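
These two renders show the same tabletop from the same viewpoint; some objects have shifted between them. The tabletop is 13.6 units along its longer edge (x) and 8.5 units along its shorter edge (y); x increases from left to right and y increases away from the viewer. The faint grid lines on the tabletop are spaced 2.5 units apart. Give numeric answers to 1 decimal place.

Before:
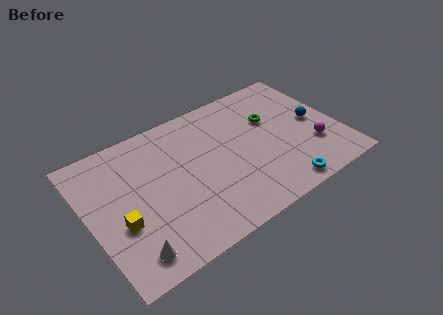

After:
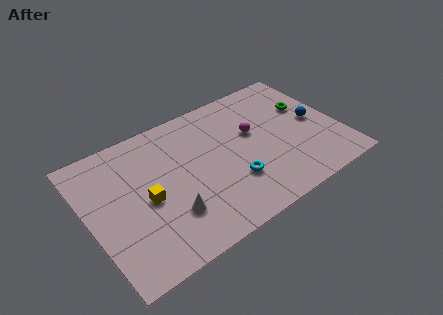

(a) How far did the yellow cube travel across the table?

1.7

The yellow cube was near (1.5, 3.2) before and (3.0, 3.9) after, so it travelled √(1.5² + 0.7²) ≈ 1.7 units.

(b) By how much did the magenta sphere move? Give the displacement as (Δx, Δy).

(-2.9, 2.5)

From the two frames, the magenta sphere sits at roughly (12.0, 2.6) before and (9.1, 5.1) after.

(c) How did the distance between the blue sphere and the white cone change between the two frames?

-2.5

The distance was about 11.1 in the first image and 8.6 in the second, so they moved 2.5 units closer together.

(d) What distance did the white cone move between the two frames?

2.5

The white cone moved from about (1.7, 1.3) to (4.0, 2.4), a distance of √(2.3² + 1.1²) ≈ 2.5.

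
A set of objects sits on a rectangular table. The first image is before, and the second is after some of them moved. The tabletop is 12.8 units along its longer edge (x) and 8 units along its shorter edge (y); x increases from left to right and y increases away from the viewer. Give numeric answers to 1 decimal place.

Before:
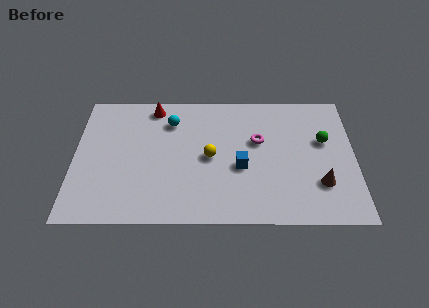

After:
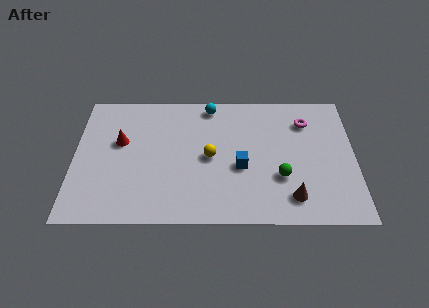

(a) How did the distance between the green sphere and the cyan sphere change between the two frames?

-1.7

The distance was about 7.1 in the first image and 5.4 in the second, so they moved 1.7 units closer together.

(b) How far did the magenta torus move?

2.5

The magenta torus was near (8.4, 4.9) before and (10.6, 6.1) after, so it travelled √(2.2² + 1.2²) ≈ 2.5 units.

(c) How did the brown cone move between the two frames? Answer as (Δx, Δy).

(-1.3, -0.8)

The brown cone started near (11.2, 2.3) and ended near (9.9, 1.5).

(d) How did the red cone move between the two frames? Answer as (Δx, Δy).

(-1.5, -2.2)

From the two frames, the red cone sits at roughly (3.6, 7.0) before and (2.1, 4.8) after.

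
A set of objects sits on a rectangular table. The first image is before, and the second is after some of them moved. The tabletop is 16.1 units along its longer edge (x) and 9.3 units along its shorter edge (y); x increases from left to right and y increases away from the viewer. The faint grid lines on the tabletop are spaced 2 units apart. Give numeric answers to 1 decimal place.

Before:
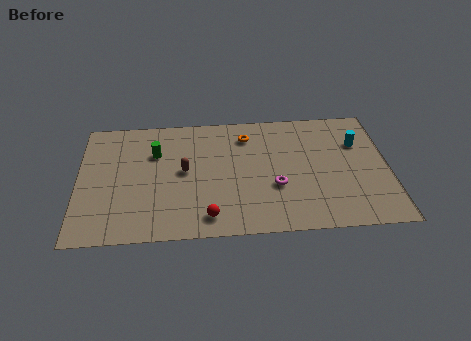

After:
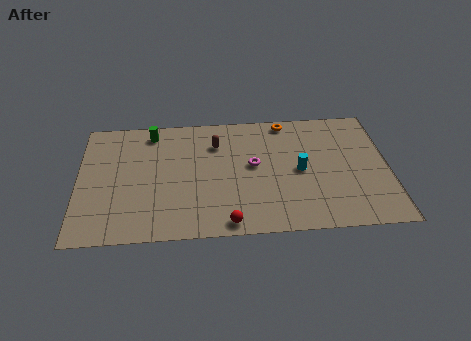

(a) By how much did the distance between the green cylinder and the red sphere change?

+2.4

They were about 5.7 units apart before and 8.1 after — 2.4 units further apart.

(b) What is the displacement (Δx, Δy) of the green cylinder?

(-0.2, 1.6)

The green cylinder was at about (4.0, 6.4) and moved to about (3.8, 8.0).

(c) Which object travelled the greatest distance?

the cyan cylinder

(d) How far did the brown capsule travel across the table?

2.6

The brown capsule moved from about (5.5, 4.9) to (7.2, 6.9), a distance of √(1.7² + 2.0²) ≈ 2.6.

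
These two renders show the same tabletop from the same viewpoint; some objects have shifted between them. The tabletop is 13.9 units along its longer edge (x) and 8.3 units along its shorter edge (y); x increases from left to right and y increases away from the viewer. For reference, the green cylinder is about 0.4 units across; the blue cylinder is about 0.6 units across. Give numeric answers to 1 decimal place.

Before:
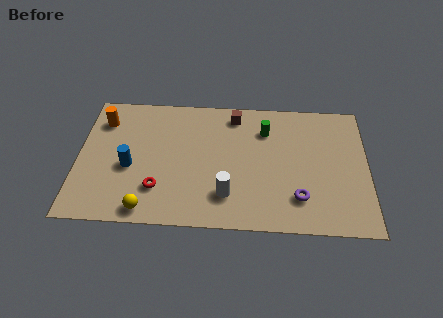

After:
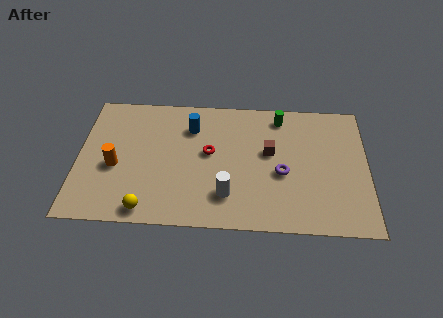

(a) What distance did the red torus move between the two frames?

3.4

The red torus was near (3.9, 2.2) before and (6.3, 4.6) after, so it travelled √(2.4² + 2.4²) ≈ 3.4 units.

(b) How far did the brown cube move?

2.9

The brown cube was near (7.5, 7.1) before and (9.2, 4.8) after, so it travelled √(1.7² + 2.3²) ≈ 2.9 units.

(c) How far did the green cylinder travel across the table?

1.1

The green cylinder was near (9.0, 6.2) before and (9.7, 7.1) after, so it travelled √(0.7² + 0.9²) ≈ 1.1 units.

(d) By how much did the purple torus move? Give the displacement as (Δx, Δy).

(-0.8, 1.5)

The purple torus was at about (10.6, 2.0) and moved to about (9.8, 3.5).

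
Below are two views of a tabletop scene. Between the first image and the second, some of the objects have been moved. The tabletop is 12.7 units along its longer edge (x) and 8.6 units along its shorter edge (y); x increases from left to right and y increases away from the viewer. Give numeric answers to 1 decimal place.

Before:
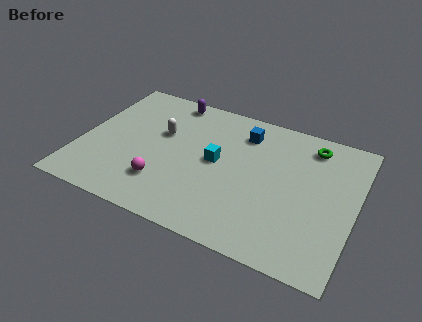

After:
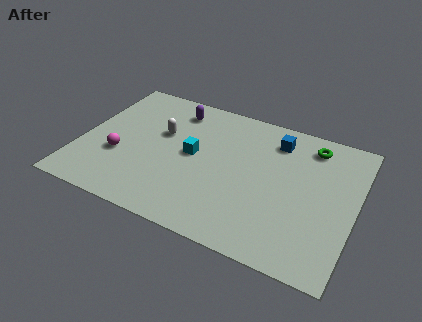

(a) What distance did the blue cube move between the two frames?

1.5

The blue cube moved from about (7.3, 6.8) to (8.8, 6.9), a distance of √(1.5² + 0.1²) ≈ 1.5.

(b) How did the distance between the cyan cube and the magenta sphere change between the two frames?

+0.4

They were about 3.2 units apart before and 3.6 after — 0.4 units further apart.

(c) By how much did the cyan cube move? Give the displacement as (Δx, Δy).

(-1.1, 0.0)

The cyan cube was at about (6.3, 4.5) and moved to about (5.2, 4.5).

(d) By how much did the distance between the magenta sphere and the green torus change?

+1.4

They were about 8.0 units apart before and 9.4 after — 1.4 units further apart.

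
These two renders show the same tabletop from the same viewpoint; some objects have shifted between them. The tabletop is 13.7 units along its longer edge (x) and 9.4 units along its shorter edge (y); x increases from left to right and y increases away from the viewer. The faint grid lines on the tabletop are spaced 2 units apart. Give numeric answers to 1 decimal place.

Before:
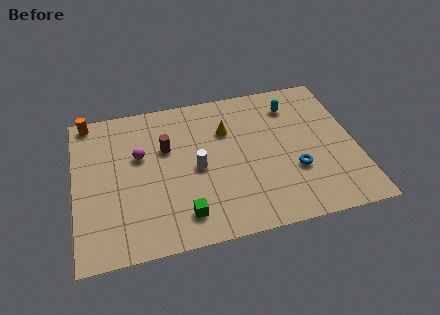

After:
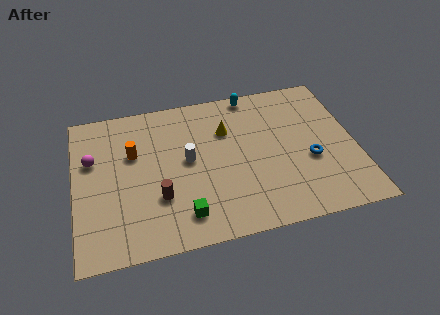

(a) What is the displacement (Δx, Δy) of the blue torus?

(0.8, 0.5)

From the two frames, the blue torus sits at roughly (10.6, 3.2) before and (11.4, 3.7) after.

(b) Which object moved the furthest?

the orange cylinder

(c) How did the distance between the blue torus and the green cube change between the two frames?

+0.9

They were about 5.7 units apart before and 6.6 after — 0.9 units further apart.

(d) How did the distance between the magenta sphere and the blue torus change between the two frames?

+2.9

Before: roughly 7.8 units apart; after: 10.7. That's 2.9 units further apart.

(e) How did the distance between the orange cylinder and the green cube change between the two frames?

-3.3

Before: roughly 8.1 units apart; after: 4.8. That's 3.3 units closer together.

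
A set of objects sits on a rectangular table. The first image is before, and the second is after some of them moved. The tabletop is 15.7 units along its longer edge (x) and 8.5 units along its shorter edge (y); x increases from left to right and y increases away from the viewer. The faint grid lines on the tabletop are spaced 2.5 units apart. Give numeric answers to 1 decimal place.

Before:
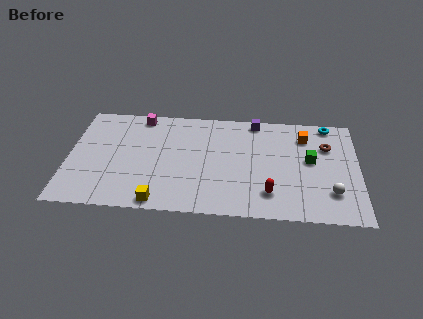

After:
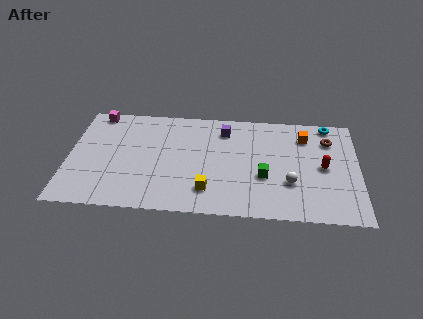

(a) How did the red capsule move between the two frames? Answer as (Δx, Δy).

(2.9, 2.3)

From the two frames, the red capsule sits at roughly (10.9, 1.9) before and (13.8, 4.2) after.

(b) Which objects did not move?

the cyan torus and the orange cube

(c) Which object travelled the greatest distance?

the red capsule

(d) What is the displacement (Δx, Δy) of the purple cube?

(-1.7, -0.9)

The purple cube was at about (10.1, 7.7) and moved to about (8.4, 6.8).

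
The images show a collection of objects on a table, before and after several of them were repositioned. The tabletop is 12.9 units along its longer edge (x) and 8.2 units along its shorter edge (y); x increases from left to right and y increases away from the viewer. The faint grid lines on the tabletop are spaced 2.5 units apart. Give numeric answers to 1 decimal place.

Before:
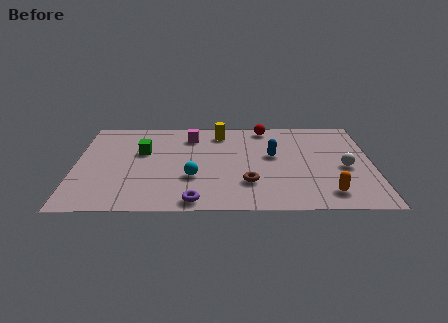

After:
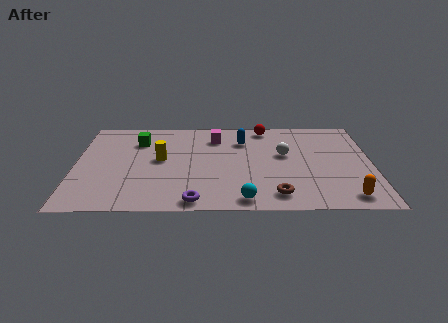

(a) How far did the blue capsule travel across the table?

1.9

The blue capsule moved from about (8.6, 4.7) to (7.3, 6.1), a distance of √(1.3² + 1.4²) ≈ 1.9.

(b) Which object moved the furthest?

the yellow cylinder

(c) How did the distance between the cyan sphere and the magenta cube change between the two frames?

+1.9

They were about 3.7 units apart before and 5.6 after — 1.9 units further apart.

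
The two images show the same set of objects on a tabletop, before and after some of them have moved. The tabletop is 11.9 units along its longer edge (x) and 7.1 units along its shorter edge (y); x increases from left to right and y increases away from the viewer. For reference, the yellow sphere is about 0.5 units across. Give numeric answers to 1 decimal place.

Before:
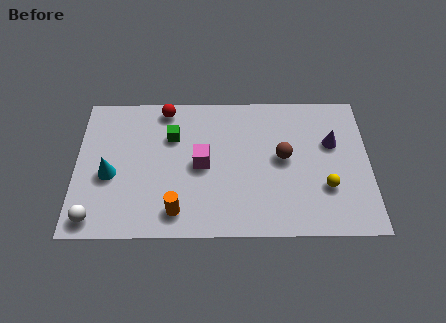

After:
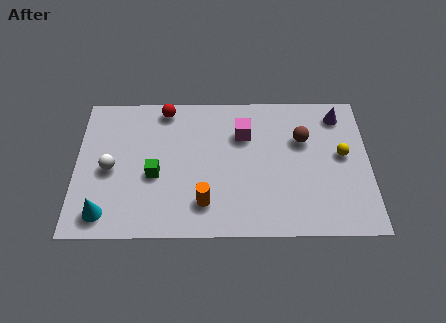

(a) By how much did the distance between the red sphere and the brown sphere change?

+0.4

Before: roughly 5.4 units apart; after: 5.8. That's 0.4 units further apart.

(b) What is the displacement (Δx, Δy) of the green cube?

(-0.7, -1.9)

The green cube started near (3.9, 4.9) and ended near (3.2, 3.0).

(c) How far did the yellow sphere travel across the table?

1.7

From (10.1, 2.3) to (10.8, 3.9), the yellow sphere covered √(0.7² + 1.6²) ≈ 1.7 units.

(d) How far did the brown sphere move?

1.2

The brown sphere was near (8.4, 3.8) before and (9.2, 4.7) after, so it travelled √(0.8² + 0.9²) ≈ 1.2 units.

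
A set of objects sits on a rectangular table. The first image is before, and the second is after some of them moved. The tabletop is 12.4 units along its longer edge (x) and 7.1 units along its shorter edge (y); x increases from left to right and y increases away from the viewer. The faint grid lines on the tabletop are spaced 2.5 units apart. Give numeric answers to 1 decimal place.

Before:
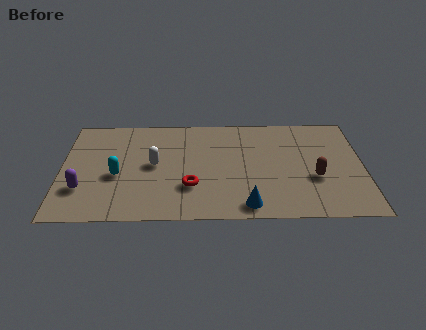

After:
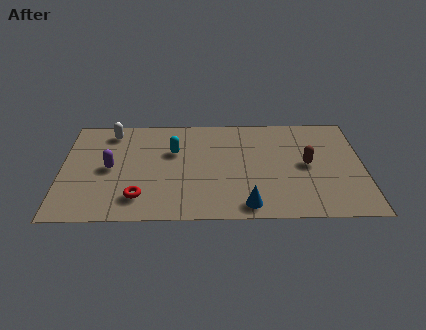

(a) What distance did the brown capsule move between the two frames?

0.9

From (10.4, 2.7) to (10.1, 3.6), the brown capsule covered √(0.3² + 0.9²) ≈ 0.9 units.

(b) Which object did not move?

the blue cone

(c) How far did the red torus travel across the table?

2.2

The red torus was near (5.3, 2.2) before and (3.2, 1.5) after, so it travelled √(2.1² + 0.7²) ≈ 2.2 units.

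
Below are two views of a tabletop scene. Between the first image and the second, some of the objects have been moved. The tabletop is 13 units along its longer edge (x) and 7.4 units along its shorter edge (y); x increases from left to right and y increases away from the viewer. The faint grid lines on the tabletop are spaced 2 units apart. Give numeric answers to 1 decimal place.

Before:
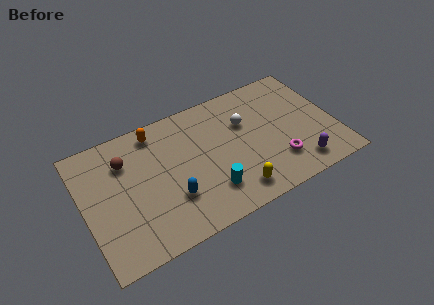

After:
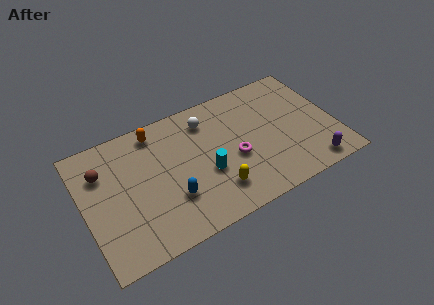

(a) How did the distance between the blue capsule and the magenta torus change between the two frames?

-2.0

Before: roughly 5.5 units apart; after: 3.5. That's 2.0 units closer together.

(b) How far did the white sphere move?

2.1

The white sphere was near (8.5, 4.9) before and (6.6, 5.9) after, so it travelled √(1.9² + 1.0²) ≈ 2.1 units.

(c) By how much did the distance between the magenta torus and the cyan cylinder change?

-2.1

Before: roughly 3.6 units apart; after: 1.5. That's 2.1 units closer together.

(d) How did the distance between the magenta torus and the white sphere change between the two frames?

-0.3

Before: roughly 3.3 units apart; after: 3.0. That's 0.3 units closer together.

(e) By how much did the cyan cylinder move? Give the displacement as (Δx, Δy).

(0.0, 1.1)

From the two frames, the cyan cylinder sits at roughly (6.2, 1.8) before and (6.2, 2.9) after.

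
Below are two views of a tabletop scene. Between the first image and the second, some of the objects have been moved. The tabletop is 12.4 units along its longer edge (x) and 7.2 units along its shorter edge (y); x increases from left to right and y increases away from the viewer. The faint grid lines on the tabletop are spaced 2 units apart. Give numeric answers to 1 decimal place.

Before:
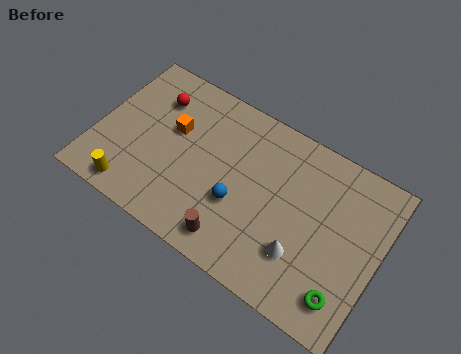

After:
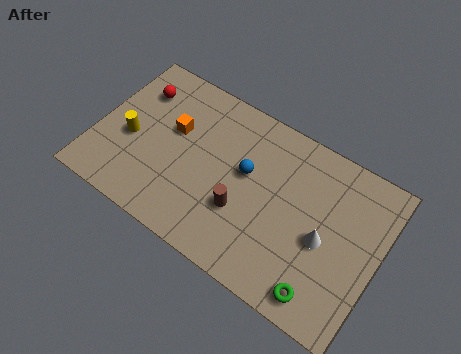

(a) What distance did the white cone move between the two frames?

1.4

The white cone moved from about (9.3, 2.1) to (10.1, 3.2), a distance of √(0.8² + 1.1²) ≈ 1.4.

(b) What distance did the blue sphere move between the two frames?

1.5

The blue sphere was near (6.4, 2.7) before and (6.5, 4.2) after, so it travelled √(0.1² + 1.5²) ≈ 1.5 units.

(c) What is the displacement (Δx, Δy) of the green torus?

(-0.9, -0.4)

From the two frames, the green torus sits at roughly (11.3, 1.4) before and (10.4, 1.0) after.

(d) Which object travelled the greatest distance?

the yellow cylinder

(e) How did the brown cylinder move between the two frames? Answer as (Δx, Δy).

(0.1, 1.4)

The brown cylinder started near (6.5, 1.1) and ended near (6.6, 2.5).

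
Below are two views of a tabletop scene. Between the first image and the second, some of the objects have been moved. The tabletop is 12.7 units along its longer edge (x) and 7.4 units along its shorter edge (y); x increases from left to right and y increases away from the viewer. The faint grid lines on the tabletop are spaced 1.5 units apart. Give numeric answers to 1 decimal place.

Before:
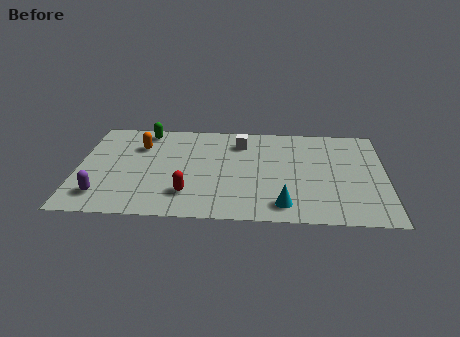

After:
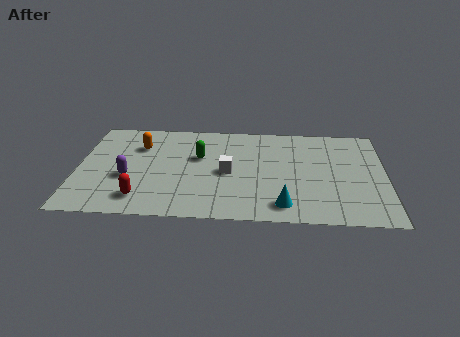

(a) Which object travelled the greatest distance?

the green capsule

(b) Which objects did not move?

the orange capsule and the cyan cone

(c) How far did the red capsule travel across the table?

1.9

From (4.6, 1.8) to (2.7, 1.4), the red capsule covered √(1.9² + 0.4²) ≈ 1.9 units.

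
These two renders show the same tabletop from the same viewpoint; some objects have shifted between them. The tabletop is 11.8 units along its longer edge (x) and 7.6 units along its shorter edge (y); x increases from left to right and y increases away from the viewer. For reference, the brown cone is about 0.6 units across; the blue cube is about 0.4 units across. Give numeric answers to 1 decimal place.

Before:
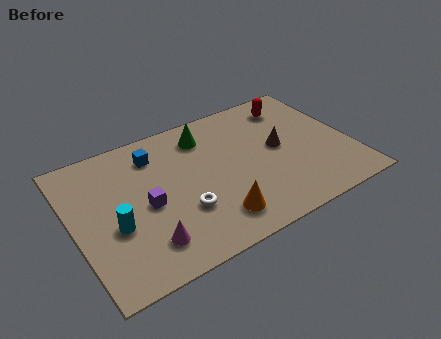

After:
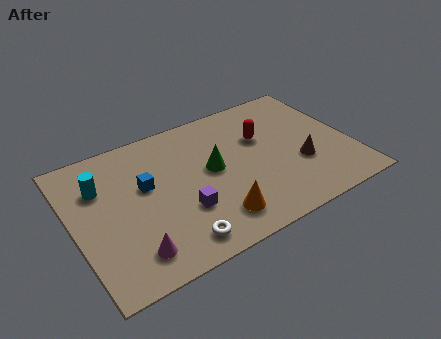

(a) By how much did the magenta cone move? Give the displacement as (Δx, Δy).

(-0.6, -0.2)

The magenta cone started near (2.7, 1.6) and ended near (2.1, 1.4).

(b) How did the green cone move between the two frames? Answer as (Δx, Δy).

(0.0, -2.0)

From the two frames, the green cone sits at roughly (5.9, 6.1) before and (5.9, 4.1) after.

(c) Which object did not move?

the orange cone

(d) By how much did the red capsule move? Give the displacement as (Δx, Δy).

(-1.6, -1.3)

The red capsule started near (9.8, 6.2) and ended near (8.2, 4.9).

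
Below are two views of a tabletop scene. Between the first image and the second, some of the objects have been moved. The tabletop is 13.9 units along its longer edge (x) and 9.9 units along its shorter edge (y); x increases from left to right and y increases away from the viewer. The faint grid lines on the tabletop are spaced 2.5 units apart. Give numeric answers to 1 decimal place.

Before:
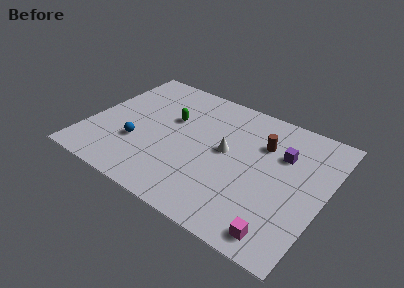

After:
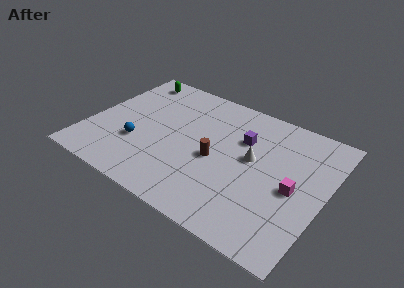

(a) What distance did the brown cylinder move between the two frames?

3.5

The brown cylinder moved from about (10.0, 6.9) to (7.6, 4.4), a distance of √(2.4² + 2.5²) ≈ 3.5.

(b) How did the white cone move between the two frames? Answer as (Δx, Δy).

(1.5, 0.2)

From the two frames, the white cone sits at roughly (8.1, 5.3) before and (9.6, 5.5) after.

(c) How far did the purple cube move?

2.4

From (11.2, 6.7) to (8.8, 6.7), the purple cube covered √(2.4² + 0.0²) ≈ 2.4 units.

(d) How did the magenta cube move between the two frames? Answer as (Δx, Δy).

(0.2, 3.3)

The magenta cube started near (12.0, 1.2) and ended near (12.2, 4.5).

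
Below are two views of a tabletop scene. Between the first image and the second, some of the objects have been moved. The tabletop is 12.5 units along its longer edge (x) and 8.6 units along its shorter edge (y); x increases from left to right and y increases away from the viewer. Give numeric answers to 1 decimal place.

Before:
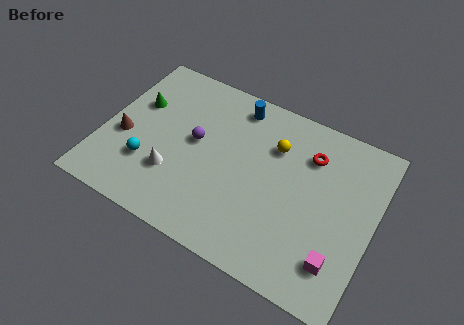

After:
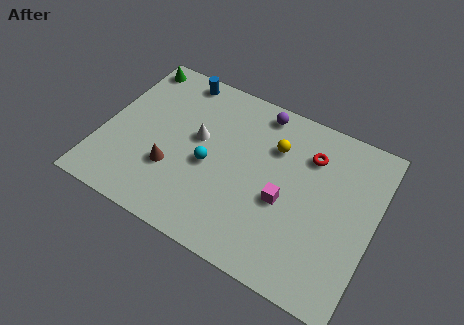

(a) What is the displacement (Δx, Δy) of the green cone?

(-0.5, 2.1)

The green cone was at about (1.3, 5.5) and moved to about (0.8, 7.6).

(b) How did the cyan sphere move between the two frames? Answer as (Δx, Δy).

(2.7, 1.2)

From the two frames, the cyan sphere sits at roughly (2.3, 2.6) before and (5.0, 3.8) after.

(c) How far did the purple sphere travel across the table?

3.9

The purple sphere moved from about (4.2, 4.7) to (6.8, 7.6), a distance of √(2.6² + 2.9²) ≈ 3.9.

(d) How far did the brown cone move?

2.5

The brown cone was near (1.0, 3.5) before and (3.4, 2.8) after, so it travelled √(2.4² + 0.7²) ≈ 2.5 units.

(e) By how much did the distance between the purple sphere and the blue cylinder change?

+0.8

Before: roughly 3.1 units apart; after: 3.9. That's 0.8 units further apart.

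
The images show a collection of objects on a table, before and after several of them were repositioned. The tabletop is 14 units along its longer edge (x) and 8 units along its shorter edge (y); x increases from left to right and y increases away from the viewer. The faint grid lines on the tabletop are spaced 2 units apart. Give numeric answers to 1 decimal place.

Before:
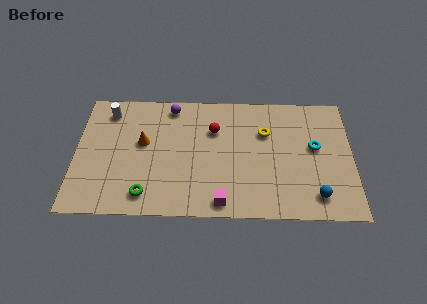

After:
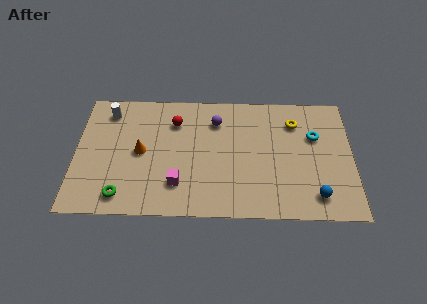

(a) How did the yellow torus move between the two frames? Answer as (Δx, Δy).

(1.5, 0.7)

The yellow torus started near (9.6, 5.4) and ended near (11.1, 6.1).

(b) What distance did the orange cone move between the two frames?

0.6

From (3.4, 4.6) to (3.3, 4.0), the orange cone covered √(0.1² + 0.6²) ≈ 0.6 units.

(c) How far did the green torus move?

1.2

From (3.6, 1.3) to (2.4, 1.2), the green torus covered √(1.2² + 0.1²) ≈ 1.2 units.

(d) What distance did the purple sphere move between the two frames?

2.5

From (4.8, 7.0) to (7.1, 6.1), the purple sphere covered √(2.3² + 0.9²) ≈ 2.5 units.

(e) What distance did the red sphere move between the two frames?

2.1

The red sphere moved from about (7.0, 5.5) to (5.0, 6.0), a distance of √(2.0² + 0.5²) ≈ 2.1.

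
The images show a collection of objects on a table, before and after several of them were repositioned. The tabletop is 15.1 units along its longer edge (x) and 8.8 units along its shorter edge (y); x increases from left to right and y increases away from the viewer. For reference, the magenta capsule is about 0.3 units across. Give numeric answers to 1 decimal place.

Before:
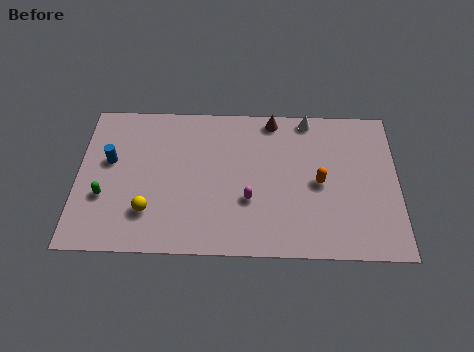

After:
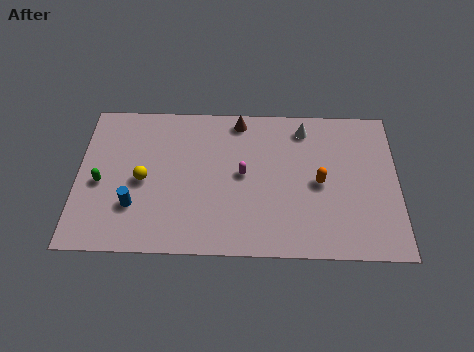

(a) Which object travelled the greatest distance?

the blue cylinder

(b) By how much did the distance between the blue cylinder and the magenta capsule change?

-1.4

Before: roughly 6.9 units apart; after: 5.5. That's 1.4 units closer together.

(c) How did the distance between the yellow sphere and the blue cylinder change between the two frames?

-1.9

Before: roughly 3.5 units apart; after: 1.6. That's 1.9 units closer together.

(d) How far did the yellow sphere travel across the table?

1.8

From (3.4, 2.3) to (3.1, 4.1), the yellow sphere covered √(0.3² + 1.8²) ≈ 1.8 units.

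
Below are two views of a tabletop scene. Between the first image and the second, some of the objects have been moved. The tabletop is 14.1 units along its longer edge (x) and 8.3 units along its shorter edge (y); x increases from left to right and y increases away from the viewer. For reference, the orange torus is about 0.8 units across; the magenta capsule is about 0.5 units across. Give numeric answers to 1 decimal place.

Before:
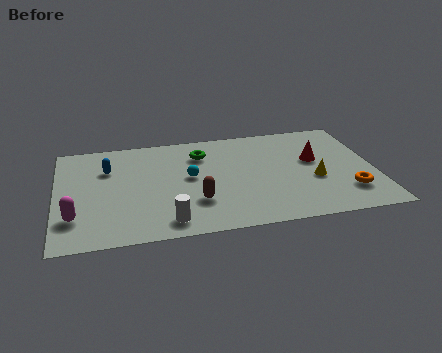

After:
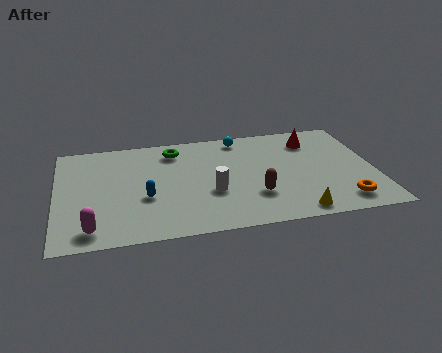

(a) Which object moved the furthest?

the cyan sphere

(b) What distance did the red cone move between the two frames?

1.6

The red cone moved from about (11.5, 4.9) to (11.5, 6.5), a distance of √(0.0² + 1.6²) ≈ 1.6.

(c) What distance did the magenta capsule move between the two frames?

1.2

From (0.8, 2.2) to (1.5, 1.2), the magenta capsule covered √(0.7² + 1.0²) ≈ 1.2 units.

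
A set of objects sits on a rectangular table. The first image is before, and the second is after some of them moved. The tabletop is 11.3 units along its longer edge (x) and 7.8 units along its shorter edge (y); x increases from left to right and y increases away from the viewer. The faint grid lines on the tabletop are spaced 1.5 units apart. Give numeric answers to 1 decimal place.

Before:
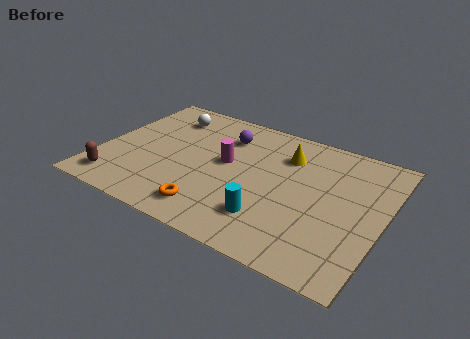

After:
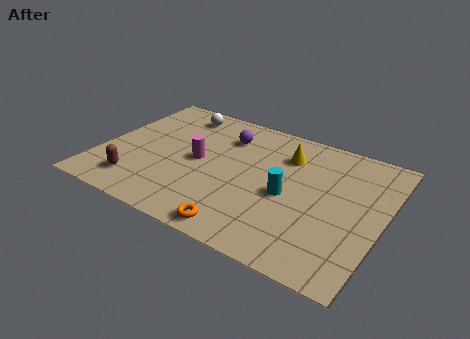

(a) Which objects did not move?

the purple sphere and the yellow cone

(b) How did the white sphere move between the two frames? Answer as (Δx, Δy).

(0.4, 0.4)

The white sphere started near (2.2, 6.2) and ended near (2.6, 6.6).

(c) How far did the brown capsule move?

0.9

From (1.0, 1.2) to (1.8, 1.5), the brown capsule covered √(0.8² + 0.3²) ≈ 0.9 units.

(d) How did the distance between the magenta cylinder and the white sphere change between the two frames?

-0.4

The distance was about 3.4 in the first image and 3.0 in the second, so they moved 0.4 units closer together.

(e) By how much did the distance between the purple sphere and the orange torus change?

+0.7

Before: roughly 4.6 units apart; after: 5.3. That's 0.7 units further apart.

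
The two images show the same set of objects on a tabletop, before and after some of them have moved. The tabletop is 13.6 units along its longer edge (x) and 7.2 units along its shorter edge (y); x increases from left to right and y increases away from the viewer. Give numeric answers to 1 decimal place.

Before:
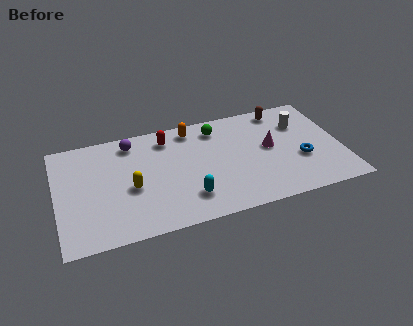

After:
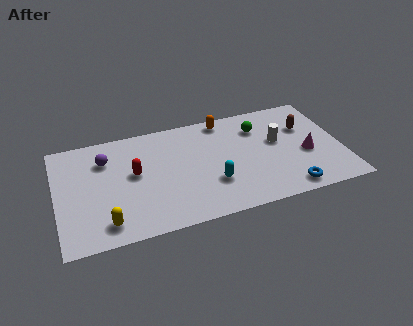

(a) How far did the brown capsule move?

1.8

From (11.0, 6.3) to (12.0, 4.8), the brown capsule covered √(1.0² + 1.5²) ≈ 1.8 units.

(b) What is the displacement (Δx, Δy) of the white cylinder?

(-1.2, -0.9)

The white cylinder started near (11.8, 5.1) and ended near (10.6, 4.2).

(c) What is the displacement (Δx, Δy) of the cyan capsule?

(1.2, 0.6)

From the two frames, the cyan capsule sits at roughly (6.1, 1.7) before and (7.3, 2.3) after.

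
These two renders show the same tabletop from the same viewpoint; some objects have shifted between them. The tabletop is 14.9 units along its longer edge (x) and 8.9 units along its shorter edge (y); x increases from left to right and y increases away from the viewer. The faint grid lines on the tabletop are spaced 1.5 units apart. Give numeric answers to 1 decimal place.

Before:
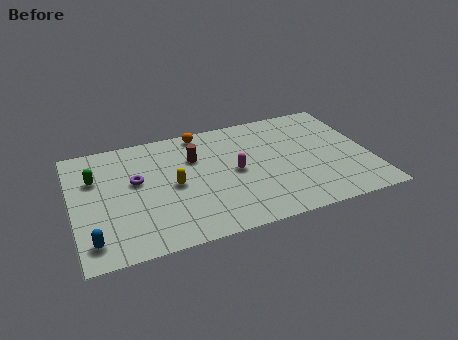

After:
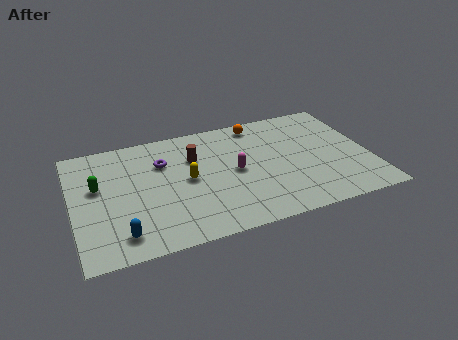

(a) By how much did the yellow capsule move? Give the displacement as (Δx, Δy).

(0.7, 0.2)

From the two frames, the yellow capsule sits at roughly (5.0, 4.3) before and (5.7, 4.5) after.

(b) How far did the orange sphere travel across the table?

2.9

The orange sphere moved from about (6.7, 8.0) to (9.6, 7.8), a distance of √(2.9² + 0.2²) ≈ 2.9.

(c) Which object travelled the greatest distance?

the orange sphere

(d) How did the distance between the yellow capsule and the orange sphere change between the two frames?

+1.0

The distance was about 4.1 in the first image and 5.1 in the second, so they moved 1.0 units further apart.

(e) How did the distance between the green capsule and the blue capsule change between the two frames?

-0.6

Before: roughly 4.5 units apart; after: 3.9. That's 0.6 units closer together.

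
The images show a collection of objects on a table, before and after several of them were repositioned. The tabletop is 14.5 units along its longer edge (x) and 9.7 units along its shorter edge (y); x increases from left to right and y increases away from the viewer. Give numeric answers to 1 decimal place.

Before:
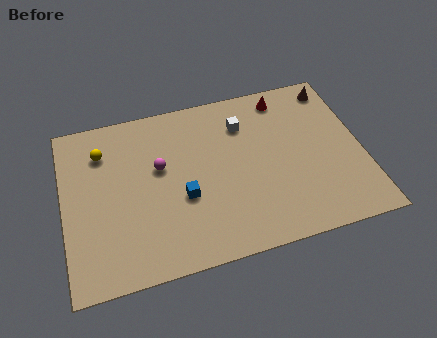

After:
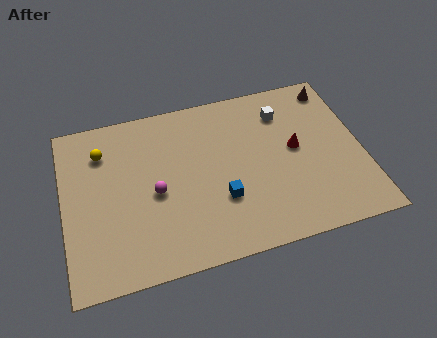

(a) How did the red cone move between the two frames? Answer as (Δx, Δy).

(0.3, -3.2)

The red cone started near (11.0, 8.4) and ended near (11.3, 5.2).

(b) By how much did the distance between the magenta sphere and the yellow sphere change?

+0.7

The distance was about 3.1 in the first image and 3.8 in the second, so they moved 0.7 units further apart.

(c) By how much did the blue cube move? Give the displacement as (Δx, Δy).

(1.8, -0.6)

The blue cube was at about (5.7, 3.8) and moved to about (7.5, 3.2).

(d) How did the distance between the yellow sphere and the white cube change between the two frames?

+2.0

Before: roughly 6.9 units apart; after: 8.9. That's 2.0 units further apart.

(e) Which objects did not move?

the yellow sphere and the brown cone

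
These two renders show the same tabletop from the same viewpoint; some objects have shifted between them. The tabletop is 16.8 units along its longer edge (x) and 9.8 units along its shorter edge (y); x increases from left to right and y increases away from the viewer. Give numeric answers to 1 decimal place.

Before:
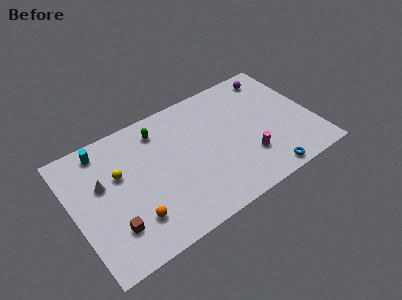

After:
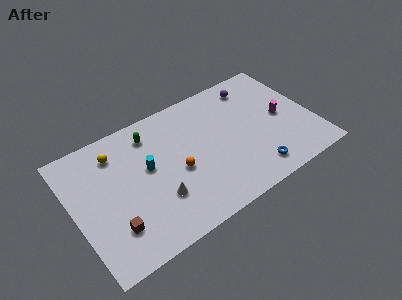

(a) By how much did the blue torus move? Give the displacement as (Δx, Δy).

(-0.7, 0.7)

The blue torus was at about (12.8, 0.9) and moved to about (12.1, 1.6).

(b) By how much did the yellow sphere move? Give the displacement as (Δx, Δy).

(0.0, 1.7)

From the two frames, the yellow sphere sits at roughly (3.3, 6.1) before and (3.3, 7.8) after.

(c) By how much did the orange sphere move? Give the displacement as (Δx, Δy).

(3.4, 1.9)

The orange sphere started near (3.7, 2.4) and ended near (7.1, 4.3).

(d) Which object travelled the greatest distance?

the white cone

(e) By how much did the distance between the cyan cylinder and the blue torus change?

-4.8

They were about 12.8 units apart before and 8.0 after — 4.8 units closer together.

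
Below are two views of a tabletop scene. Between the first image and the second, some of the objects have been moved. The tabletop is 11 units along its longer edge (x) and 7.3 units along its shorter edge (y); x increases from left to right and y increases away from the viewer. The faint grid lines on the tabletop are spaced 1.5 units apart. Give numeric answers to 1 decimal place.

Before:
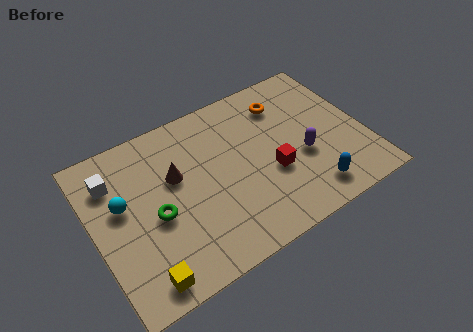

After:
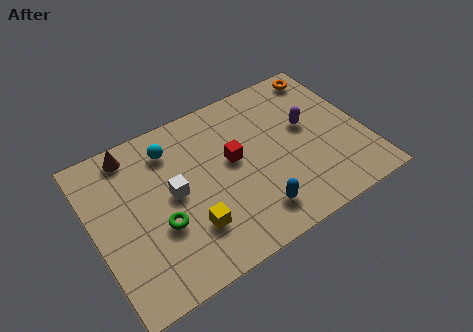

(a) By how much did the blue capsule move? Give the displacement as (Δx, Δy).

(-2.3, 0.2)

The blue capsule started near (8.4, 1.2) and ended near (6.1, 1.4).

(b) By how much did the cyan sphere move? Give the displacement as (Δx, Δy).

(2.2, 1.5)

The cyan sphere was at about (1.2, 4.3) and moved to about (3.4, 5.8).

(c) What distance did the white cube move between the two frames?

2.8

The white cube was near (1.0, 5.5) before and (3.2, 3.8) after, so it travelled √(2.2² + 1.7²) ≈ 2.8 units.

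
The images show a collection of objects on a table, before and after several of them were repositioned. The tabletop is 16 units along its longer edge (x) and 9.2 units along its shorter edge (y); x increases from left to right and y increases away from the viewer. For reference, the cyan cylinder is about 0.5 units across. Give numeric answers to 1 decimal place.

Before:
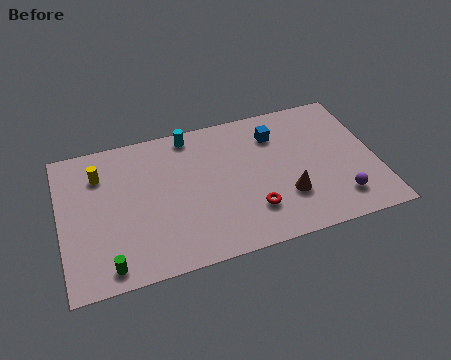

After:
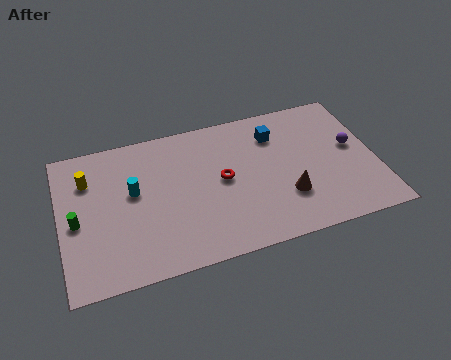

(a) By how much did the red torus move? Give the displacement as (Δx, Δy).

(-1.3, 2.4)

The red torus was at about (9.5, 2.4) and moved to about (8.2, 4.8).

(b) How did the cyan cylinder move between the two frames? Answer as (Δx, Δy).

(-3.1, -2.9)

The cyan cylinder was at about (6.8, 8.2) and moved to about (3.7, 5.3).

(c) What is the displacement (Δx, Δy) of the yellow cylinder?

(-0.6, -0.2)

The yellow cylinder was at about (2.1, 6.9) and moved to about (1.5, 6.7).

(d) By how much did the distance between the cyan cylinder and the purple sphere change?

+1.7

They were about 9.5 units apart before and 11.2 after — 1.7 units further apart.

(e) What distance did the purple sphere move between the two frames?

3.4

From (13.9, 1.9) to (14.9, 5.1), the purple sphere covered √(1.0² + 3.2²) ≈ 3.4 units.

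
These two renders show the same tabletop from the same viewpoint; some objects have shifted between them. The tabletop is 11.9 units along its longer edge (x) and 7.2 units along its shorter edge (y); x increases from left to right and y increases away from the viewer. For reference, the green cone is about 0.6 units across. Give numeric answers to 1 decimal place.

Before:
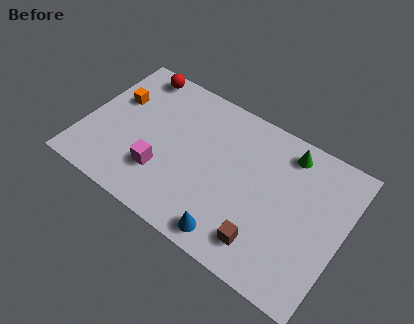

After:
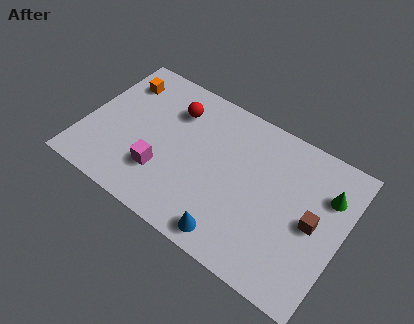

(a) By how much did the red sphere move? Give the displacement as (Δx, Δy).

(2.0, -1.0)

The red sphere was at about (1.8, 6.4) and moved to about (3.8, 5.4).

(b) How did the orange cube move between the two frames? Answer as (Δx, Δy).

(0.0, 1.0)

The orange cube started near (1.2, 4.6) and ended near (1.2, 5.6).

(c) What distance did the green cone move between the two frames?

2.2

The green cone was near (9.0, 6.1) before and (11.0, 5.1) after, so it travelled √(2.0² + 1.0²) ≈ 2.2 units.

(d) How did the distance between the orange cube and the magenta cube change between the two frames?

+0.8

The distance was about 3.6 in the first image and 4.4 in the second, so they moved 0.8 units further apart.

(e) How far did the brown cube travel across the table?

2.8

The brown cube was near (8.7, 1.4) before and (10.6, 3.5) after, so it travelled √(1.9² + 2.1²) ≈ 2.8 units.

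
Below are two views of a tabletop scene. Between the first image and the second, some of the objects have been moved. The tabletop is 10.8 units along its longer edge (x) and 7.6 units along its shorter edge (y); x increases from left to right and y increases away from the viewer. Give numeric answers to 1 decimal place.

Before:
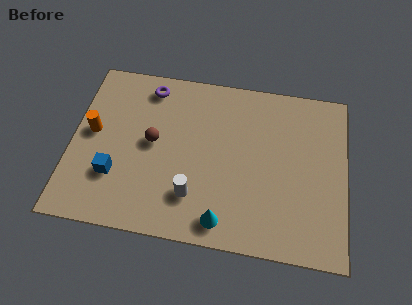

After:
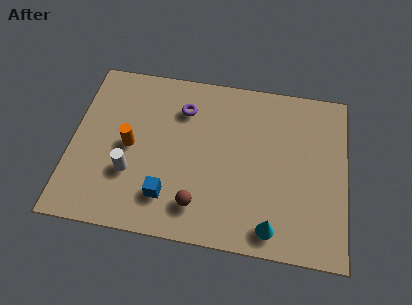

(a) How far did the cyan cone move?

1.9

The cyan cone was near (6.1, 1.0) before and (8.0, 1.0) after, so it travelled √(1.9² + 0.0²) ≈ 1.9 units.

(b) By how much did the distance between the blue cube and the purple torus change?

-0.3

The distance was about 4.3 in the first image and 4.0 in the second, so they moved 0.3 units closer together.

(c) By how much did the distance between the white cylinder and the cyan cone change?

+4.3

They were about 1.5 units apart before and 5.8 after — 4.3 units further apart.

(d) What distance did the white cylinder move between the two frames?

2.6

The white cylinder moved from about (4.9, 1.9) to (2.4, 2.5), a distance of √(2.5² + 0.6²) ≈ 2.6.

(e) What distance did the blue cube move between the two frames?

2.2

The blue cube was near (1.8, 2.3) before and (3.9, 1.7) after, so it travelled √(2.1² + 0.6²) ≈ 2.2 units.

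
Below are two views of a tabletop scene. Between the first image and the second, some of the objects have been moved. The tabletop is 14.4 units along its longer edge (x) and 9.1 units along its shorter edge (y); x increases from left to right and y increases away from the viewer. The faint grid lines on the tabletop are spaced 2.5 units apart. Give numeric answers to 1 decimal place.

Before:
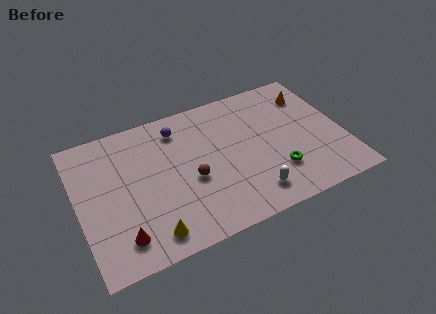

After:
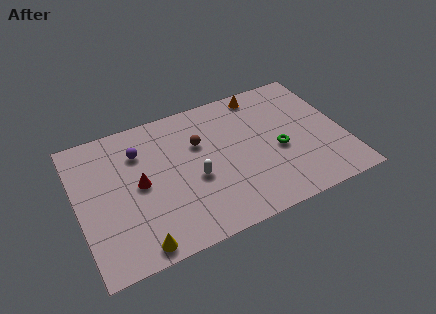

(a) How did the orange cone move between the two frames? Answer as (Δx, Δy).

(-2.6, 1.1)

The orange cone was at about (13.0, 7.0) and moved to about (10.4, 8.1).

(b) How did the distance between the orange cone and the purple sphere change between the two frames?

-0.3

They were about 7.3 units apart before and 7.0 after — 0.3 units closer together.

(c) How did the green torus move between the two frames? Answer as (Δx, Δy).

(0.3, 1.4)

The green torus was at about (10.5, 2.5) and moved to about (10.8, 3.9).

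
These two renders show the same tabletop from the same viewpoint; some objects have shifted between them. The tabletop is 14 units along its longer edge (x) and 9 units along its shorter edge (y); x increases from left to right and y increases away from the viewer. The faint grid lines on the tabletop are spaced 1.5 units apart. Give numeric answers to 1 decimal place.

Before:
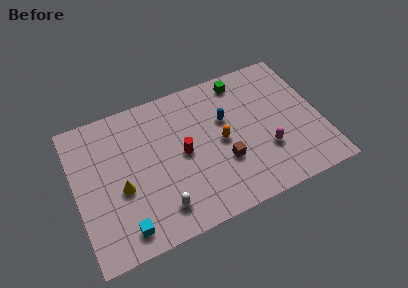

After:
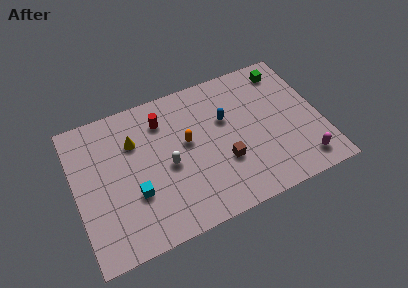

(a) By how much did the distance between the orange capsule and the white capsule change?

-3.1

The distance was about 4.7 in the first image and 1.6 in the second, so they moved 3.1 units closer together.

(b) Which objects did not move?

the blue capsule and the brown cube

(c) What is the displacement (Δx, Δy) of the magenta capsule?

(1.9, -1.5)

From the two frames, the magenta capsule sits at roughly (10.7, 2.9) before and (12.6, 1.4) after.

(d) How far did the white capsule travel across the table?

2.5

From (4.5, 1.7) to (5.2, 4.1), the white capsule covered √(0.7² + 2.4²) ≈ 2.5 units.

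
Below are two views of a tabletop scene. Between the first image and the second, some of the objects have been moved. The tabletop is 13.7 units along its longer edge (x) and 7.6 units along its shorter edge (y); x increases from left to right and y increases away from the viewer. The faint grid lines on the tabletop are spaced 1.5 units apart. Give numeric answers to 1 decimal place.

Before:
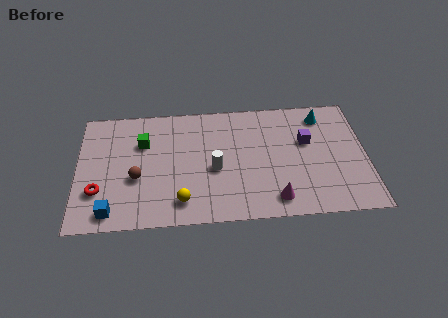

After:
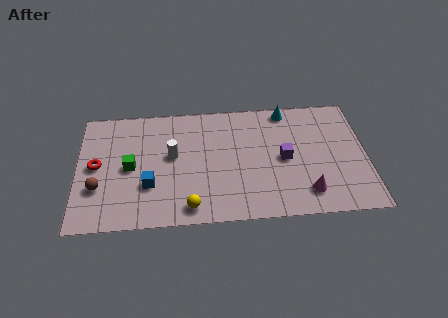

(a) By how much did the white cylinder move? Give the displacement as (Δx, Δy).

(-2.0, 1.0)

The white cylinder was at about (6.5, 3.3) and moved to about (4.5, 4.3).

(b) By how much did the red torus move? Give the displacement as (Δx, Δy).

(-0.1, 1.6)

From the two frames, the red torus sits at roughly (1.0, 2.3) before and (0.9, 3.9) after.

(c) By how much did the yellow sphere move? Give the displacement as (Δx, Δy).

(0.4, -0.4)

The yellow sphere was at about (4.9, 1.4) and moved to about (5.3, 1.0).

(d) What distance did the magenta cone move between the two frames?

1.5

From (9.3, 1.2) to (10.8, 1.5), the magenta cone covered √(1.5² + 0.3²) ≈ 1.5 units.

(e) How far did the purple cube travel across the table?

1.5

From (10.9, 4.7) to (9.8, 3.7), the purple cube covered √(1.1² + 1.0²) ≈ 1.5 units.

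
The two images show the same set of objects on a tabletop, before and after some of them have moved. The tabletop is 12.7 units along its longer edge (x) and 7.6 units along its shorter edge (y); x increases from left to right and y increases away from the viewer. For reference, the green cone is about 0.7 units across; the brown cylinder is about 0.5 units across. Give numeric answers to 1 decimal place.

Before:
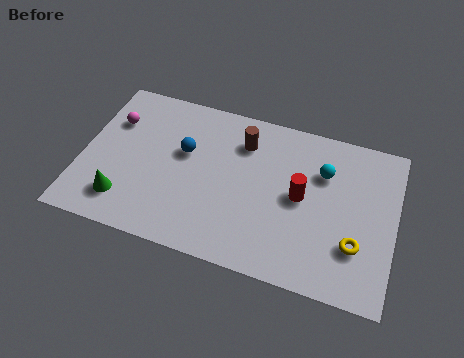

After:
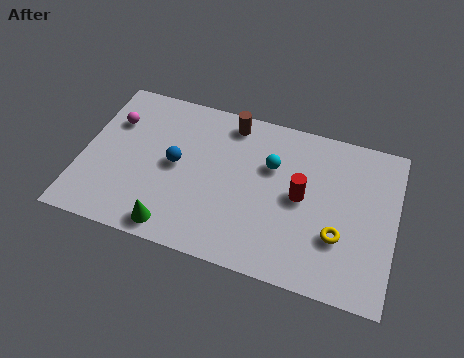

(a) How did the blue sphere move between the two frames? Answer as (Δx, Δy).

(-0.3, -0.7)

The blue sphere started near (4.1, 4.6) and ended near (3.8, 3.9).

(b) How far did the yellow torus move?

0.7

The yellow torus moved from about (11.2, 2.3) to (10.5, 2.5), a distance of √(0.7² + 0.2²) ≈ 0.7.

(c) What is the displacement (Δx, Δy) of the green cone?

(2.1, -0.7)

The green cone started near (1.9, 1.6) and ended near (4.0, 0.9).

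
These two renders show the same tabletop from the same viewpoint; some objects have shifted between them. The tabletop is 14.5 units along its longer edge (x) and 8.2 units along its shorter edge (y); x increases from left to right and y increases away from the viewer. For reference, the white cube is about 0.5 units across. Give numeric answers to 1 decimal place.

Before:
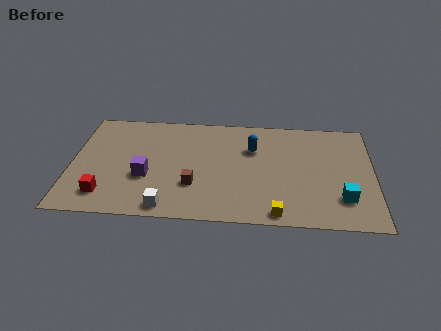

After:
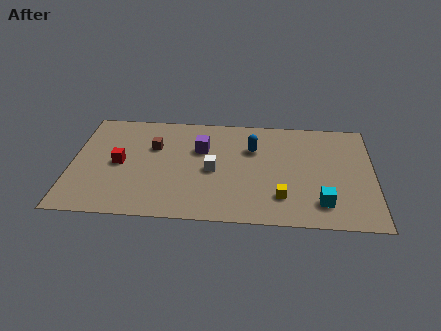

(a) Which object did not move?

the blue capsule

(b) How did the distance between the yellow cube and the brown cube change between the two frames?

+2.7

The distance was about 4.4 in the first image and 7.1 in the second, so they moved 2.7 units further apart.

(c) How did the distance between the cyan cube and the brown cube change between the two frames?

+1.8

The distance was about 7.1 in the first image and 8.9 in the second, so they moved 1.8 units further apart.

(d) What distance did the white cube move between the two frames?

3.6

From (4.7, 0.9) to (6.8, 3.8), the white cube covered √(2.1² + 2.9²) ≈ 3.6 units.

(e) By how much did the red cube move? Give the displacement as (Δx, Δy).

(0.6, 2.4)

The red cube started near (1.7, 1.6) and ended near (2.3, 4.0).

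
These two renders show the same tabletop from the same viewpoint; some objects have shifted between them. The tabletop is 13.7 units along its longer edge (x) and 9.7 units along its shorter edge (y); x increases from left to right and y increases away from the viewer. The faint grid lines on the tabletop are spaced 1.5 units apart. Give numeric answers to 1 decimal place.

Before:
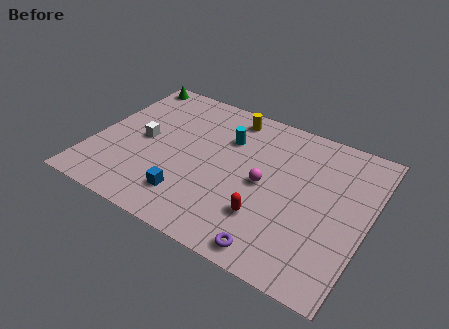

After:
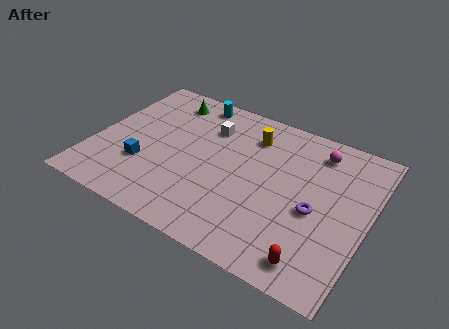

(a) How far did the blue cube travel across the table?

2.7

The blue cube was near (5.2, 2.1) before and (2.7, 3.1) after, so it travelled √(2.5² + 1.0²) ≈ 2.7 units.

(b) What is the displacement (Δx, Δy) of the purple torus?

(1.5, 3.2)

The purple torus started near (9.7, 1.0) and ended near (11.2, 4.2).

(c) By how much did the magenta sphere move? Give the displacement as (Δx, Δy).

(2.2, 3.3)

From the two frames, the magenta sphere sits at roughly (8.6, 4.7) before and (10.8, 8.0) after.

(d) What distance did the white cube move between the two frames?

3.8

The white cube moved from about (2.4, 4.8) to (5.4, 7.1), a distance of √(3.0² + 2.3²) ≈ 3.8.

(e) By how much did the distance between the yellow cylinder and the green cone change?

-0.9

The distance was about 5.4 in the first image and 4.5 in the second, so they moved 0.9 units closer together.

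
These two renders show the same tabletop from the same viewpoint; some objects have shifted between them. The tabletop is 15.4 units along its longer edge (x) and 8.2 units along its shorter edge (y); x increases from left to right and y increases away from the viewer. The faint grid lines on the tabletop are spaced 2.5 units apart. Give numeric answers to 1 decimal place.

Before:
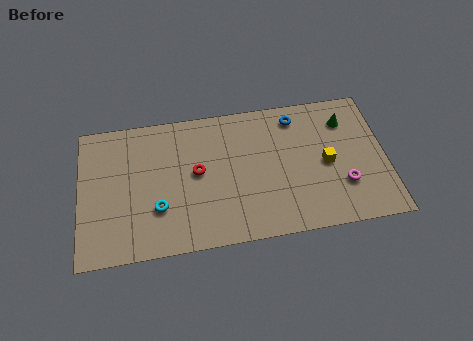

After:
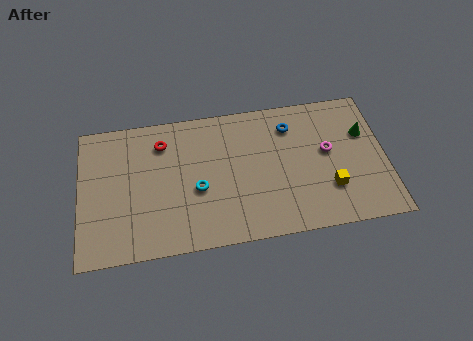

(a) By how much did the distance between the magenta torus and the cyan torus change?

-2.6

The distance was about 9.3 in the first image and 6.7 in the second, so they moved 2.6 units closer together.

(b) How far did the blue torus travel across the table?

0.6

From (11.0, 6.9) to (10.7, 6.4), the blue torus covered √(0.3² + 0.5²) ≈ 0.6 units.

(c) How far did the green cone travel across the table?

1.3

The green cone moved from about (13.5, 6.3) to (14.4, 5.4), a distance of √(0.9² + 0.9²) ≈ 1.3.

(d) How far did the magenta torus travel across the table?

2.2

The magenta torus was near (13.2, 2.5) before and (12.5, 4.6) after, so it travelled √(0.7² + 2.1²) ≈ 2.2 units.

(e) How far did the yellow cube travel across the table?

1.5

The yellow cube was near (12.4, 3.9) before and (12.5, 2.4) after, so it travelled √(0.1² + 1.5²) ≈ 1.5 units.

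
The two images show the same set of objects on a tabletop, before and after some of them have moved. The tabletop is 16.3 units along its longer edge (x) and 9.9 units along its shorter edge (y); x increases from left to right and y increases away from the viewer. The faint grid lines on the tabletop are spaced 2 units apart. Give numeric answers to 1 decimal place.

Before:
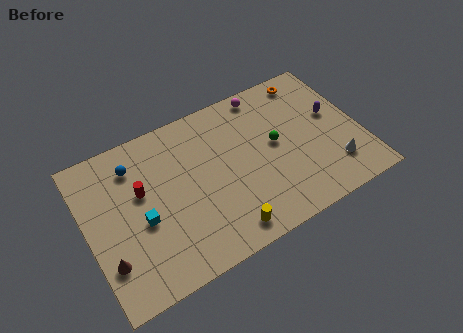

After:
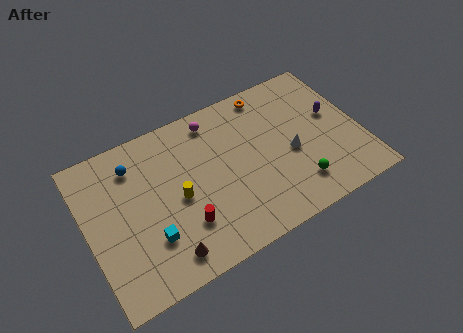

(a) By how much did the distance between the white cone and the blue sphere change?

-2.9

The distance was about 12.6 in the first image and 9.7 in the second, so they moved 2.9 units closer together.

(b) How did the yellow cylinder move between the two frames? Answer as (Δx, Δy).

(-2.3, 3.3)

The yellow cylinder started near (7.6, 1.3) and ended near (5.3, 4.6).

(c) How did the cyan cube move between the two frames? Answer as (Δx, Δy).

(0.3, -1.3)

From the two frames, the cyan cube sits at roughly (3.1, 4.2) before and (3.4, 2.9) after.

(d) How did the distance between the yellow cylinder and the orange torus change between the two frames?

-2.3

The distance was about 9.7 in the first image and 7.4 in the second, so they moved 2.3 units closer together.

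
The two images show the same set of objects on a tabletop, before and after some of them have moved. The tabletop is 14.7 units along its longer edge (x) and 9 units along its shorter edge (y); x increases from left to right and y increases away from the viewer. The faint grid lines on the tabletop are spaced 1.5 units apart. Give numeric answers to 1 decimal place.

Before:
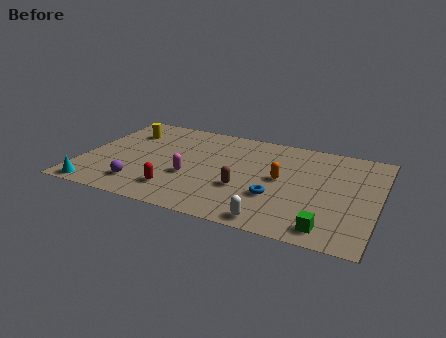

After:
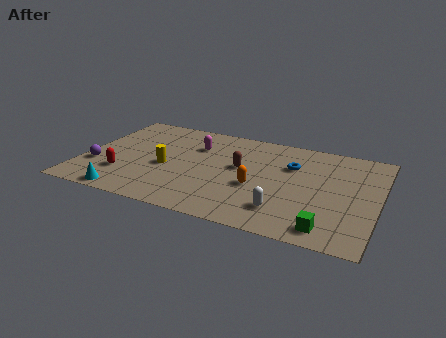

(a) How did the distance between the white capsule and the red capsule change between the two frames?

+3.1

Before: roughly 5.0 units apart; after: 8.1. That's 3.1 units further apart.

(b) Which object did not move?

the green cube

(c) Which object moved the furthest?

the yellow cylinder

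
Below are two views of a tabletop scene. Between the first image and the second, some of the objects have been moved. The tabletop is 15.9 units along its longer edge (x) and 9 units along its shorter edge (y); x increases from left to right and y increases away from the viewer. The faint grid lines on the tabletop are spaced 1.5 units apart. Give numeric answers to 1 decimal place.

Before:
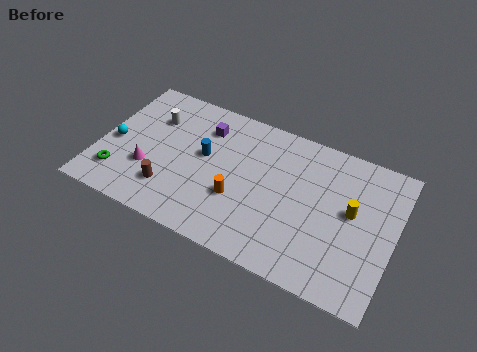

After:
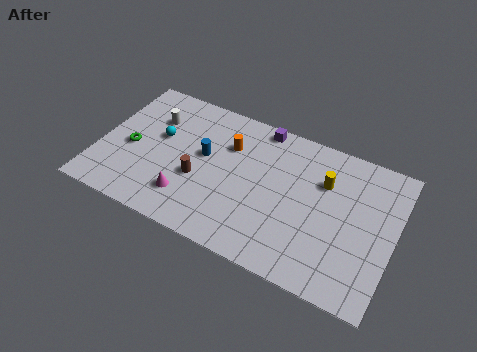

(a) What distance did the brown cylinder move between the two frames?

1.9

The brown cylinder was near (4.1, 2.2) before and (5.5, 3.5) after, so it travelled √(1.4² + 1.3²) ≈ 1.9 units.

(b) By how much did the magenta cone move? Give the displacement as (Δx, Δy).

(2.3, -0.9)

The magenta cone was at about (2.8, 3.0) and moved to about (5.1, 2.1).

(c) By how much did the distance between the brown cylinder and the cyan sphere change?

-0.8

Before: roughly 3.8 units apart; after: 3.0. That's 0.8 units closer together.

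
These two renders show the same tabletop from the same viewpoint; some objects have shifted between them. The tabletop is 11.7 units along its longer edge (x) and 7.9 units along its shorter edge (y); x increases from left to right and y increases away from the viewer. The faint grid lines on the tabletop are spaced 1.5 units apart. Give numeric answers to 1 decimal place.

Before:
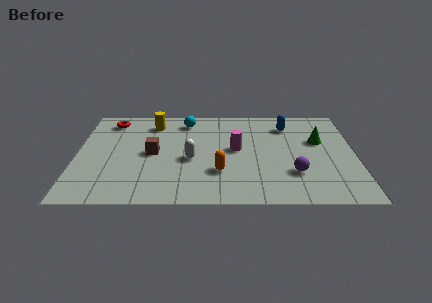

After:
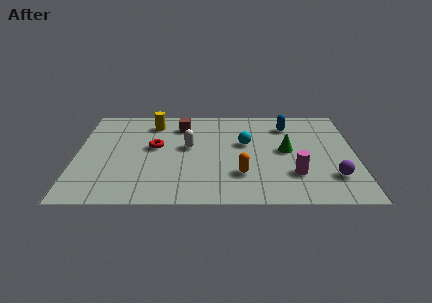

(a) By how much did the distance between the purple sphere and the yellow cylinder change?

+1.5

The distance was about 7.2 in the first image and 8.7 in the second, so they moved 1.5 units further apart.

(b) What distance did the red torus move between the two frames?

2.9

The red torus was near (1.4, 6.6) before and (3.3, 4.4) after, so it travelled √(1.9² + 2.2²) ≈ 2.9 units.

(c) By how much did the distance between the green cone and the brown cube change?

-2.2

The distance was about 7.1 in the first image and 4.9 in the second, so they moved 2.2 units closer together.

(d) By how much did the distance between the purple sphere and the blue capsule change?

+0.7

The distance was about 3.9 in the first image and 4.6 in the second, so they moved 0.7 units further apart.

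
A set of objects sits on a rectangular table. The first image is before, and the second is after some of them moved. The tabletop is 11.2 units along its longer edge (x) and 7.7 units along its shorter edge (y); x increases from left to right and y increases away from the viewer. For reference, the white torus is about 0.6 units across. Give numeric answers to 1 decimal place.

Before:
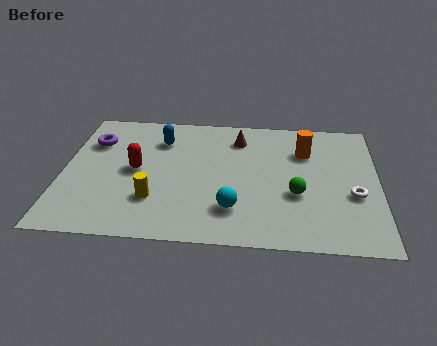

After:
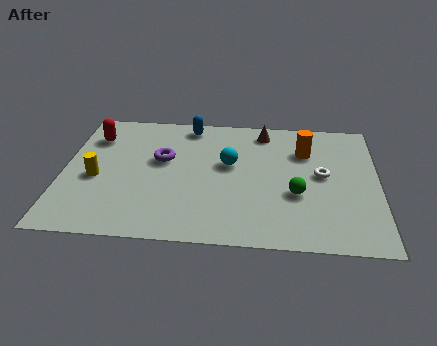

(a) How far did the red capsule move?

2.5

The red capsule moved from about (2.6, 3.9) to (1.0, 5.8), a distance of √(1.6² + 1.9²) ≈ 2.5.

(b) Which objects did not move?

the green sphere and the orange cylinder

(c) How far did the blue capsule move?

1.4

The blue capsule was near (3.4, 5.8) before and (4.4, 6.8) after, so it travelled √(1.0² + 1.0²) ≈ 1.4 units.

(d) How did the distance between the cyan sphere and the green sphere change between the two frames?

+0.5

The distance was about 2.4 in the first image and 2.9 in the second, so they moved 0.5 units further apart.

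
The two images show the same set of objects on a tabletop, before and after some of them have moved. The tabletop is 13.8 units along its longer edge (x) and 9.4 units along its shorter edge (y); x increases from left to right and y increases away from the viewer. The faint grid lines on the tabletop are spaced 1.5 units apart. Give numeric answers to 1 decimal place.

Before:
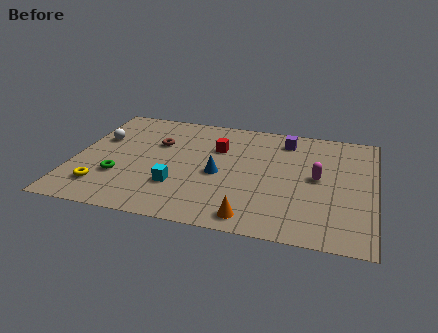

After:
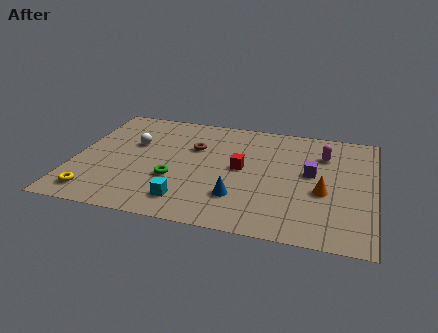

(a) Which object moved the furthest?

the orange cone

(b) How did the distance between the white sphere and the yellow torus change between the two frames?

+0.7

Before: roughly 4.0 units apart; after: 4.7. That's 0.7 units further apart.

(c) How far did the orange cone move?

4.1

The orange cone moved from about (8.4, 1.1) to (11.5, 3.8), a distance of √(3.1² + 2.7²) ≈ 4.1.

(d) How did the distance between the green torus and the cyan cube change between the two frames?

-1.0

Before: roughly 2.7 units apart; after: 1.7. That's 1.0 units closer together.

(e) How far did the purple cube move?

2.9

The purple cube moved from about (9.6, 7.8) to (10.9, 5.2), a distance of √(1.3² + 2.6²) ≈ 2.9.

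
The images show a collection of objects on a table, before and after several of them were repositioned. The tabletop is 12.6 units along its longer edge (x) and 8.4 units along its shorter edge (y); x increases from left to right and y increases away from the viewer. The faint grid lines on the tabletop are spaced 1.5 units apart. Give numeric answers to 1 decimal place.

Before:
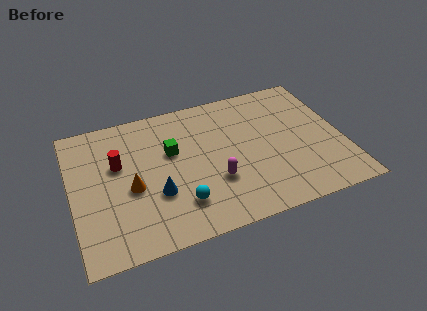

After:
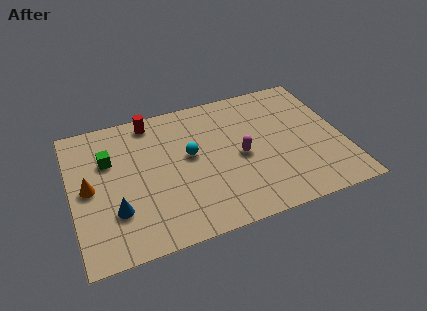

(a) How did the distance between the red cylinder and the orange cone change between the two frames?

+2.8

Before: roughly 1.7 units apart; after: 4.5. That's 2.8 units further apart.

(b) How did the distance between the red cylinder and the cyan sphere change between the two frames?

-1.0

Before: roughly 4.1 units apart; after: 3.1. That's 1.0 units closer together.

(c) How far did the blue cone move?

1.9

The blue cone was near (3.8, 2.9) before and (1.9, 2.5) after, so it travelled √(1.9² + 0.4²) ≈ 1.9 units.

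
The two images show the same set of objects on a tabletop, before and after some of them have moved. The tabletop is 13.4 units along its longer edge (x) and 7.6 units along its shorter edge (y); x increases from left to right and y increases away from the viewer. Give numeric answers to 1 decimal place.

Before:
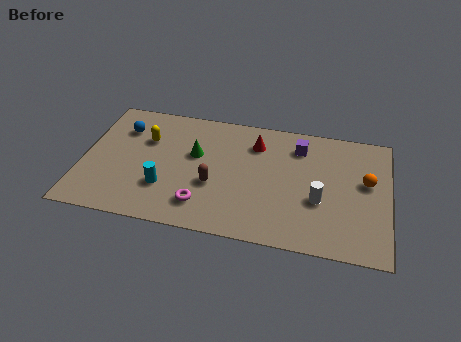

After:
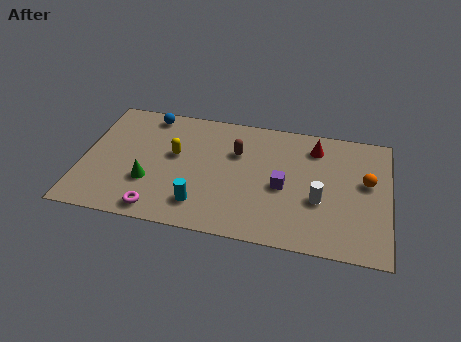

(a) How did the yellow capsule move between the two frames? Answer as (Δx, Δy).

(1.3, -0.7)

The yellow capsule started near (2.7, 5.1) and ended near (4.0, 4.4).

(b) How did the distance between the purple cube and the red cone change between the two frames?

+1.1

Before: roughly 1.9 units apart; after: 3.0. That's 1.1 units further apart.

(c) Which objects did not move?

the orange sphere and the white cylinder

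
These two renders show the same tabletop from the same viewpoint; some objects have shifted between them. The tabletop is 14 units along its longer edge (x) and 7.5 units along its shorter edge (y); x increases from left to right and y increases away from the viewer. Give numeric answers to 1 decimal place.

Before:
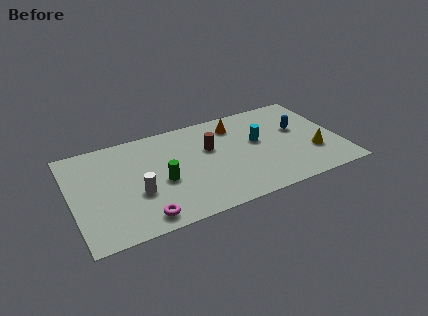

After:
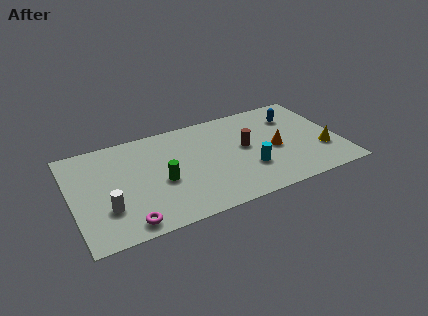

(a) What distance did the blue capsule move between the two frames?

1.1

The blue capsule was near (12.0, 4.5) before and (11.9, 5.6) after, so it travelled √(0.1² + 1.1²) ≈ 1.1 units.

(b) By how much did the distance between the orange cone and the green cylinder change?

+1.0

Before: roughly 5.0 units apart; after: 6.0. That's 1.0 units further apart.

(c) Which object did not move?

the green cylinder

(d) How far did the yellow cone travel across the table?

0.5

From (12.5, 2.4) to (13.0, 2.4), the yellow cone covered √(0.5² + 0.0²) ≈ 0.5 units.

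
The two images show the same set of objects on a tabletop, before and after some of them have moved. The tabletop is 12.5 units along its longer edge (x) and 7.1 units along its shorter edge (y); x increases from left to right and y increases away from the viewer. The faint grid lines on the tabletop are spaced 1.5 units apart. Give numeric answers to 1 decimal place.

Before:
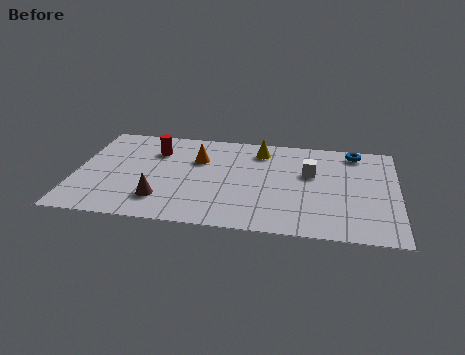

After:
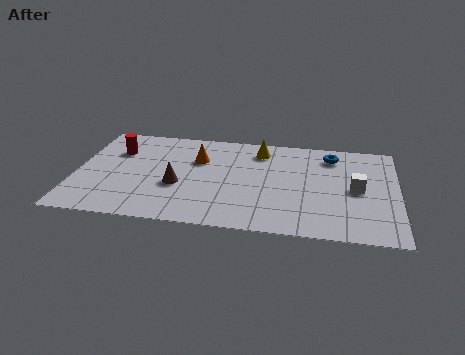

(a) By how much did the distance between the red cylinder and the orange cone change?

+1.5

The distance was about 1.7 in the first image and 3.2 in the second, so they moved 1.5 units further apart.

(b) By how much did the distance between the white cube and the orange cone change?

+1.9

Before: roughly 4.4 units apart; after: 6.3. That's 1.9 units further apart.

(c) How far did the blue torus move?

1.0

From (10.8, 6.2) to (9.9, 5.8), the blue torus covered √(0.9² + 0.4²) ≈ 1.0 units.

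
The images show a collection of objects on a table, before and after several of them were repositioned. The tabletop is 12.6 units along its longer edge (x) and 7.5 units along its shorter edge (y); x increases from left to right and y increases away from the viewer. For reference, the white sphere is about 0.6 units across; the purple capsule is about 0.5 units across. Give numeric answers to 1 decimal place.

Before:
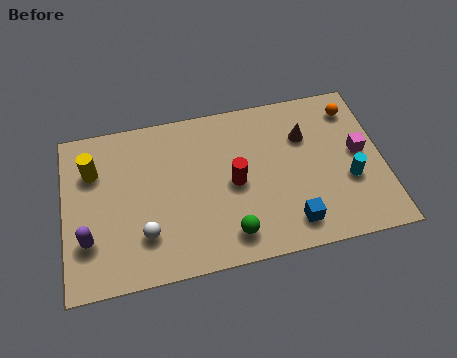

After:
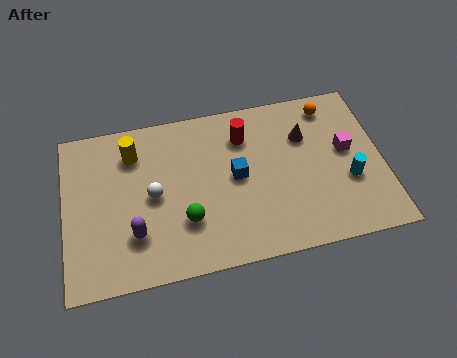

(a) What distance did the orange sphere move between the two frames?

0.9

The orange sphere was near (11.6, 6.1) before and (10.7, 6.4) after, so it travelled √(0.9² + 0.3²) ≈ 0.9 units.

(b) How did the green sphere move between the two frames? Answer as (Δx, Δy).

(-1.7, 1.0)

The green sphere was at about (6.4, 1.3) and moved to about (4.7, 2.3).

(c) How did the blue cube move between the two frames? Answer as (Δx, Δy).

(-2.0, 2.6)

The blue cube started near (8.8, 1.3) and ended near (6.8, 3.9).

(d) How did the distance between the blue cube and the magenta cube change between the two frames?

+0.4

The distance was about 4.0 in the first image and 4.4 in the second, so they moved 0.4 units further apart.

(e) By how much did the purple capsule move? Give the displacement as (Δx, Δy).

(1.8, -0.1)

From the two frames, the purple capsule sits at roughly (0.9, 2.2) before and (2.7, 2.1) after.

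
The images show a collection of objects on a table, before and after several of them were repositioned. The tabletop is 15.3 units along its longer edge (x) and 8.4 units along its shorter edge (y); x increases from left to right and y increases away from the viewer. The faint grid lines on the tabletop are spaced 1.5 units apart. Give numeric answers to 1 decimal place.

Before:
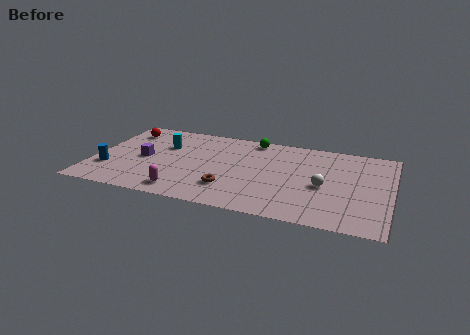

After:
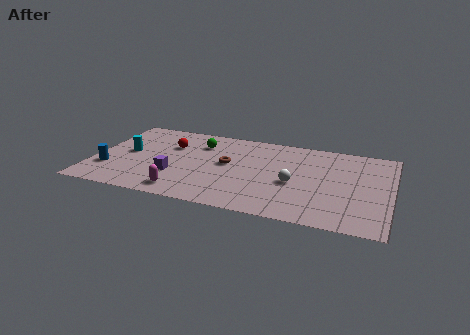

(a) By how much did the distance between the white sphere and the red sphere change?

-4.1

They were about 11.0 units apart before and 6.9 after — 4.1 units closer together.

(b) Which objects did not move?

the blue cylinder and the magenta capsule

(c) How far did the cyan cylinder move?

2.2

The cyan cylinder was near (3.5, 5.6) before and (1.7, 4.4) after, so it travelled √(1.8² + 1.2²) ≈ 2.2 units.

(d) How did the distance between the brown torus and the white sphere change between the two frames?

-1.3

The distance was about 4.9 in the first image and 3.6 in the second, so they moved 1.3 units closer together.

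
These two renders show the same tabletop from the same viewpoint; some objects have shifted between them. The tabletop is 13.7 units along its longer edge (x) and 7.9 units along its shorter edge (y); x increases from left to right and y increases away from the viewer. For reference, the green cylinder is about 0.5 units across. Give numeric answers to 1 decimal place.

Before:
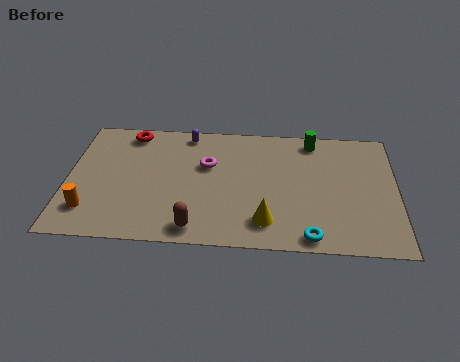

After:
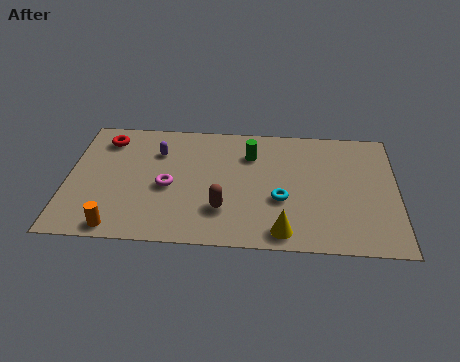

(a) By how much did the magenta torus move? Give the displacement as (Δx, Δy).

(-1.6, -1.5)

The magenta torus started near (5.8, 5.0) and ended near (4.2, 3.5).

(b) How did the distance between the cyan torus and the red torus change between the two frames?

-1.6

The distance was about 9.7 in the first image and 8.1 in the second, so they moved 1.6 units closer together.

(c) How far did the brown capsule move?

1.6

From (5.4, 1.0) to (6.5, 2.2), the brown capsule covered √(1.1² + 1.2²) ≈ 1.6 units.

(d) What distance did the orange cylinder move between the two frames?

1.6

The orange cylinder moved from about (1.0, 1.8) to (2.2, 0.8), a distance of √(1.2² + 1.0²) ≈ 1.6.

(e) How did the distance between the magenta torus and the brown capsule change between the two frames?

-1.4

The distance was about 4.0 in the first image and 2.6 in the second, so they moved 1.4 units closer together.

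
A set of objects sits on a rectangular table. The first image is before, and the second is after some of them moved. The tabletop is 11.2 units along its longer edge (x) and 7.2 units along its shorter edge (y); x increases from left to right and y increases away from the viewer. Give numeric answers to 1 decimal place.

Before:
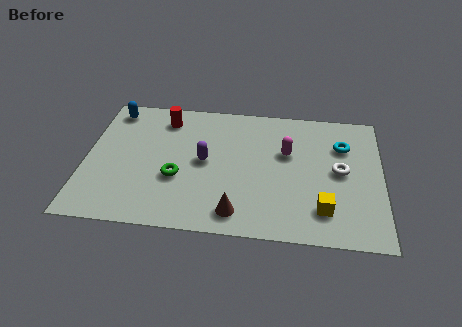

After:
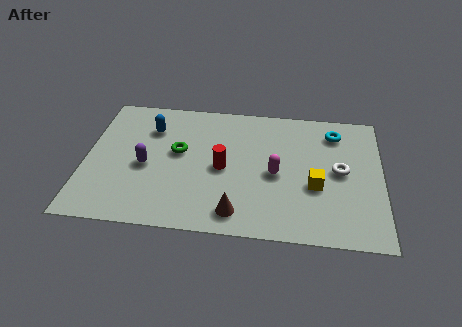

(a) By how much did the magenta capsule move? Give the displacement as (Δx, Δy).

(-0.4, -1.2)

From the two frames, the magenta capsule sits at roughly (7.6, 4.5) before and (7.2, 3.3) after.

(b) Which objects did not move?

the white torus and the brown cone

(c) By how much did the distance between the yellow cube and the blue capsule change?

-2.5

The distance was about 9.3 in the first image and 6.8 in the second, so they moved 2.5 units closer together.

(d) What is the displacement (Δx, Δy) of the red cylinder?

(2.3, -2.5)

The red cylinder was at about (2.9, 5.9) and moved to about (5.2, 3.4).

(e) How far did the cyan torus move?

0.8

The cyan torus was near (9.7, 5.1) before and (9.4, 5.8) after, so it travelled √(0.3² + 0.7²) ≈ 0.8 units.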